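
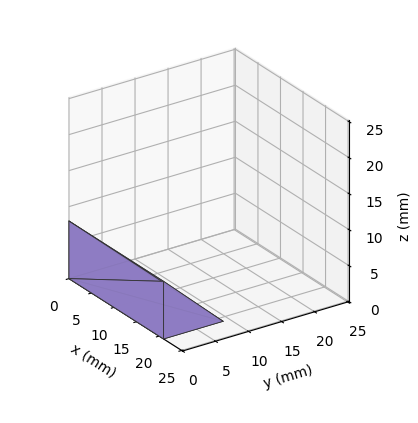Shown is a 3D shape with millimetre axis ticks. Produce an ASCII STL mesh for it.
Reading the render: the shape is a wedge (ramp): 21 × 9 mm base, rising to 8 mm along the y=0 edge and sloping linearly to z=0 at y=9 (dimensions read to the nearest mm from the axis ticks). For the STL, each face is triangulated and given an outward normal.

solid part
  facet normal 0.0000 0.0000 -1.0000
    outer loop
      vertex 21.000 9.000 0.000
      vertex 21.000 0.000 0.000
      vertex 0.000 0.000 0.000
    endloop
  endfacet
  facet normal 0.0000 0.0000 -1.0000
    outer loop
      vertex 0.000 9.000 0.000
      vertex 21.000 9.000 0.000
      vertex 0.000 0.000 0.000
    endloop
  endfacet
  facet normal 0.0000 -1.0000 0.0000
    outer loop
      vertex 0.000 0.000 0.000
      vertex 21.000 0.000 0.000
      vertex 21.000 0.000 8.000
    endloop
  endfacet
  facet normal 0.0000 -1.0000 0.0000
    outer loop
      vertex 0.000 0.000 0.000
      vertex 21.000 0.000 8.000
      vertex 0.000 0.000 8.000
    endloop
  endfacet
  facet normal 0.0000 0.6644 0.7474
    outer loop
      vertex 0.000 0.000 8.000
      vertex 21.000 0.000 8.000
      vertex 21.000 9.000 0.000
    endloop
  endfacet
  facet normal 0.0000 0.6644 0.7474
    outer loop
      vertex 0.000 0.000 8.000
      vertex 21.000 9.000 0.000
      vertex 0.000 9.000 0.000
    endloop
  endfacet
  facet normal -1.0000 0.0000 0.0000
    outer loop
      vertex 0.000 0.000 8.000
      vertex 0.000 9.000 0.000
      vertex 0.000 0.000 0.000
    endloop
  endfacet
  facet normal 1.0000 0.0000 0.0000
    outer loop
      vertex 21.000 0.000 0.000
      vertex 21.000 9.000 0.000
      vertex 21.000 0.000 8.000
    endloop
  endfacet
endsolid part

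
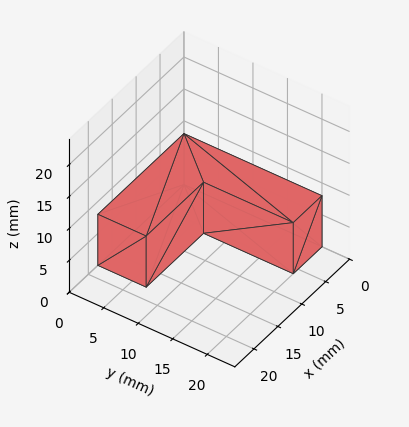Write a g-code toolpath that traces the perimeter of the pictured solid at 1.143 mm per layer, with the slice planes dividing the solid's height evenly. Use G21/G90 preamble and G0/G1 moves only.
Reading the render: the shape is an L-shaped prism: outer 18 × 20 mm, arm thicknesses ≈ 7 mm (horizontal) and 6 mm (vertical), extruded 8 mm in z (dimensions read to the nearest mm from the axis ticks). For the g-code, the solid's height is divided into equal slices at the stated Δz and each level perimeter traced with G1 moves after a G0 lift.

; perimeter-only toolpath
G21 ; units = mm
G90 ; absolute positioning
G28 ; home
; layer 1
G0 Z1.143
G0 X0.000 Y0.000
G1 X18.000 Y0.000
G1 X18.000 Y7.000
G1 X6.000 Y7.000
G1 X6.000 Y20.000
G1 X0.000 Y20.000
G1 X0.000 Y0.000
; layer 2
G0 Z2.286
G0 X0.000 Y0.000
G1 X18.000 Y0.000
G1 X18.000 Y7.000
G1 X6.000 Y7.000
G1 X6.000 Y20.000
G1 X0.000 Y20.000
G1 X0.000 Y0.000
; layer 3
G0 Z3.429
G0 X0.000 Y0.000
G1 X18.000 Y0.000
G1 X18.000 Y7.000
G1 X6.000 Y7.000
G1 X6.000 Y20.000
G1 X0.000 Y20.000
G1 X0.000 Y0.000
; layer 4
G0 Z4.571
G0 X0.000 Y0.000
G1 X18.000 Y0.000
G1 X18.000 Y7.000
G1 X6.000 Y7.000
G1 X6.000 Y20.000
G1 X0.000 Y20.000
G1 X0.000 Y0.000
; layer 5
G0 Z5.714
G0 X0.000 Y0.000
G1 X18.000 Y0.000
G1 X18.000 Y7.000
G1 X6.000 Y7.000
G1 X6.000 Y20.000
G1 X0.000 Y20.000
G1 X0.000 Y0.000
; layer 6
G0 Z6.857
G0 X0.000 Y0.000
G1 X18.000 Y0.000
G1 X18.000 Y7.000
G1 X6.000 Y7.000
G1 X6.000 Y20.000
G1 X0.000 Y20.000
G1 X0.000 Y0.000
; layer 7
G0 Z8.000
G0 X0.000 Y0.000
G1 X18.000 Y0.000
G1 X18.000 Y7.000
G1 X6.000 Y7.000
G1 X6.000 Y20.000
G1 X0.000 Y20.000
G1 X0.000 Y0.000
M2 ; end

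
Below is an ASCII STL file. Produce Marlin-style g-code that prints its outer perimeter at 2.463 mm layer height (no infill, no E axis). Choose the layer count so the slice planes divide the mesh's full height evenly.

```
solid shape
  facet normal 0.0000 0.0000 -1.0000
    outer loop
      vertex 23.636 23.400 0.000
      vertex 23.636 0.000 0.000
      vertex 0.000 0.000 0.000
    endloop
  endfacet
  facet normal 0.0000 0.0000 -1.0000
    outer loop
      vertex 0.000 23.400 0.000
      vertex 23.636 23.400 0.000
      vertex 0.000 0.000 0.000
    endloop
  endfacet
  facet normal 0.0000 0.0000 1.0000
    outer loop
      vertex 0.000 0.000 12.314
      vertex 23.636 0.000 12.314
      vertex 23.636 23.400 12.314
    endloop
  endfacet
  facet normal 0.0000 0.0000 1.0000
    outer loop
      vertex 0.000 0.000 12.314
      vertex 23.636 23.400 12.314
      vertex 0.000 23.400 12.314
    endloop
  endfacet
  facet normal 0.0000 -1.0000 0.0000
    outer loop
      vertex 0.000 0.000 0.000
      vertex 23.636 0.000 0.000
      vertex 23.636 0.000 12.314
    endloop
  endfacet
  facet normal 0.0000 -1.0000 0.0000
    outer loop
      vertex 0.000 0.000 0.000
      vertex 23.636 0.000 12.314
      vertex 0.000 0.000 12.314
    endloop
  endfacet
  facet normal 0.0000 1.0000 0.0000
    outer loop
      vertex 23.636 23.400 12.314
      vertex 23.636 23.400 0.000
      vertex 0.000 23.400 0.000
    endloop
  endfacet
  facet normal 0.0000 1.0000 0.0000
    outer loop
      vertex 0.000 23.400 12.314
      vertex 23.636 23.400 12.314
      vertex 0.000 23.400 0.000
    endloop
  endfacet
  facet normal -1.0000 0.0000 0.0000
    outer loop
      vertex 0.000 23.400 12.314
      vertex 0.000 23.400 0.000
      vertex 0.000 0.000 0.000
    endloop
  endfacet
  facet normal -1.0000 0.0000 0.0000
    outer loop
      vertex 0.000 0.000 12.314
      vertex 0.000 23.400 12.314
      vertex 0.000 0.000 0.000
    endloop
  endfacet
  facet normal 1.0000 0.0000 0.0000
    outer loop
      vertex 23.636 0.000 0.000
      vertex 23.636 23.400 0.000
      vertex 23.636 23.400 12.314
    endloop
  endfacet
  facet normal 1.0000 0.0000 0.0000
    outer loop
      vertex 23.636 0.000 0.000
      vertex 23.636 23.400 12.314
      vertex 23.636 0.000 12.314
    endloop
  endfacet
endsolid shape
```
; perimeter-only toolpath
G21 ; units = mm
G90 ; absolute positioning
G28 ; home
; layer 1
G0 Z2.463
G0 X0.000 Y0.000
G1 X23.636 Y0.000
G1 X23.636 Y23.400
G1 X0.000 Y23.400
G1 X0.000 Y0.000
; layer 2
G0 Z4.926
G0 X0.000 Y0.000
G1 X23.636 Y0.000
G1 X23.636 Y23.400
G1 X0.000 Y23.400
G1 X0.000 Y0.000
; layer 3
G0 Z7.388
G0 X0.000 Y0.000
G1 X23.636 Y0.000
G1 X23.636 Y23.400
G1 X0.000 Y23.400
G1 X0.000 Y0.000
; layer 4
G0 Z9.851
G0 X0.000 Y0.000
G1 X23.636 Y0.000
G1 X23.636 Y23.400
G1 X0.000 Y23.400
G1 X0.000 Y0.000
; layer 5
G0 Z12.314
G0 X0.000 Y0.000
G1 X23.636 Y0.000
G1 X23.636 Y23.400
G1 X0.000 Y23.400
G1 X0.000 Y0.000
M2 ; end

The solid is a rectangular box, roughly 23.6 × 23.4 mm footprint and 12.3 mm tall. Slicing at Δz = 2.463 mm — 5 equal slices spanning the solid's height, so layer i sits at z = i·h/5 — gives 5 non-empty perimeters. Each is a 4-segment closed polygon; G0 lifts to the layer z and rapids to the start vertex, then G1 traces the edges.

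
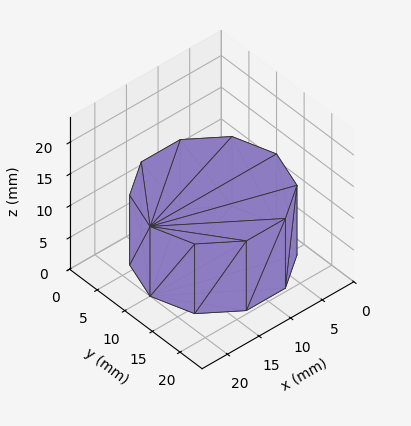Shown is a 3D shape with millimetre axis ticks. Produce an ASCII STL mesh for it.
Reading the render: the shape is a regular 10-sided prism (a cylinder approximated with 10 flat sides), circumscribed radius ≈ 10 mm, height ≈ 11 mm (dimensions read to the nearest mm from the axis ticks). For the STL, each face is triangulated and given an outward normal.

solid part
  facet normal 0.0000 0.0000 -1.0000
    outer loop
      vertex 13.09 19.51 0.00
      vertex 18.09 15.88 0.00
      vertex 20.00 10.00 0.00
    endloop
  endfacet
  facet normal 0.0000 0.0000 -1.0000
    outer loop
      vertex 6.91 19.51 0.00
      vertex 13.09 19.51 0.00
      vertex 20.00 10.00 0.00
    endloop
  endfacet
  facet normal 0.0000 0.0000 -1.0000
    outer loop
      vertex 1.91 15.88 0.00
      vertex 6.91 19.51 0.00
      vertex 20.00 10.00 0.00
    endloop
  endfacet
  facet normal 0.0000 0.0000 -1.0000
    outer loop
      vertex 0.00 10.00 0.00
      vertex 1.91 15.88 0.00
      vertex 20.00 10.00 0.00
    endloop
  endfacet
  facet normal 0.0000 0.0000 -1.0000
    outer loop
      vertex 1.91 4.12 0.00
      vertex 0.00 10.00 0.00
      vertex 20.00 10.00 0.00
    endloop
  endfacet
  facet normal 0.0000 0.0000 -1.0000
    outer loop
      vertex 6.91 0.49 0.00
      vertex 1.91 4.12 0.00
      vertex 20.00 10.00 0.00
    endloop
  endfacet
  facet normal 0.0000 0.0000 -1.0000
    outer loop
      vertex 13.09 0.49 0.00
      vertex 6.91 0.49 0.00
      vertex 20.00 10.00 0.00
    endloop
  endfacet
  facet normal 0.0000 0.0000 -1.0000
    outer loop
      vertex 18.09 4.12 0.00
      vertex 13.09 0.49 0.00
      vertex 20.00 10.00 0.00
    endloop
  endfacet
  facet normal 0.0000 0.0000 1.0000
    outer loop
      vertex 20.00 10.00 11.00
      vertex 18.09 15.88 11.00
      vertex 13.09 19.51 11.00
    endloop
  endfacet
  facet normal 0.0000 0.0000 1.0000
    outer loop
      vertex 20.00 10.00 11.00
      vertex 13.09 19.51 11.00
      vertex 6.91 19.51 11.00
    endloop
  endfacet
  facet normal 0.0000 0.0000 1.0000
    outer loop
      vertex 20.00 10.00 11.00
      vertex 6.91 19.51 11.00
      vertex 1.91 15.88 11.00
    endloop
  endfacet
  facet normal 0.0000 0.0000 1.0000
    outer loop
      vertex 20.00 10.00 11.00
      vertex 1.91 15.88 11.00
      vertex 0.00 10.00 11.00
    endloop
  endfacet
  facet normal 0.0000 0.0000 1.0000
    outer loop
      vertex 20.00 10.00 11.00
      vertex 0.00 10.00 11.00
      vertex 1.91 4.12 11.00
    endloop
  endfacet
  facet normal 0.0000 0.0000 1.0000
    outer loop
      vertex 20.00 10.00 11.00
      vertex 1.91 4.12 11.00
      vertex 6.91 0.49 11.00
    endloop
  endfacet
  facet normal 0.0000 0.0000 1.0000
    outer loop
      vertex 20.00 10.00 11.00
      vertex 6.91 0.49 11.00
      vertex 13.09 0.49 11.00
    endloop
  endfacet
  facet normal 0.0000 0.0000 1.0000
    outer loop
      vertex 20.00 10.00 11.00
      vertex 13.09 0.49 11.00
      vertex 18.09 4.12 11.00
    endloop
  endfacet
  facet normal 0.9511 0.3089 0.0000
    outer loop
      vertex 20.00 10.00 0.00
      vertex 18.09 15.88 0.00
      vertex 18.09 15.88 11.00
    endloop
  endfacet
  facet normal 0.9511 0.3089 0.0000
    outer loop
      vertex 20.00 10.00 0.00
      vertex 18.09 15.88 11.00
      vertex 20.00 10.00 11.00
    endloop
  endfacet
  facet normal 0.5875 0.8092 0.0000
    outer loop
      vertex 18.09 15.88 0.00
      vertex 13.09 19.51 0.00
      vertex 13.09 19.51 11.00
    endloop
  endfacet
  facet normal 0.5875 0.8092 0.0000
    outer loop
      vertex 18.09 15.88 0.00
      vertex 13.09 19.51 11.00
      vertex 18.09 15.88 11.00
    endloop
  endfacet
  facet normal 0.0000 1.0000 0.0000
    outer loop
      vertex 13.09 19.51 0.00
      vertex 6.91 19.51 0.00
      vertex 6.91 19.51 11.00
    endloop
  endfacet
  facet normal 0.0000 1.0000 0.0000
    outer loop
      vertex 13.09 19.51 0.00
      vertex 6.91 19.51 11.00
      vertex 13.09 19.51 11.00
    endloop
  endfacet
  facet normal -0.5875 0.8092 0.0000
    outer loop
      vertex 6.91 19.51 0.00
      vertex 1.91 15.88 0.00
      vertex 1.91 15.88 11.00
    endloop
  endfacet
  facet normal -0.5875 0.8092 0.0000
    outer loop
      vertex 6.91 19.51 0.00
      vertex 1.91 15.88 11.00
      vertex 6.91 19.51 11.00
    endloop
  endfacet
  facet normal -0.9511 0.3089 0.0000
    outer loop
      vertex 1.91 15.88 0.00
      vertex 0.00 10.00 0.00
      vertex 0.00 10.00 11.00
    endloop
  endfacet
  facet normal -0.9511 0.3089 0.0000
    outer loop
      vertex 1.91 15.88 0.00
      vertex 0.00 10.00 11.00
      vertex 1.91 15.88 11.00
    endloop
  endfacet
  facet normal -0.9511 -0.3089 0.0000
    outer loop
      vertex 0.00 10.00 0.00
      vertex 1.91 4.12 0.00
      vertex 1.91 4.12 11.00
    endloop
  endfacet
  facet normal -0.9511 -0.3089 0.0000
    outer loop
      vertex 0.00 10.00 0.00
      vertex 1.91 4.12 11.00
      vertex 0.00 10.00 11.00
    endloop
  endfacet
  facet normal -0.5875 -0.8092 0.0000
    outer loop
      vertex 1.91 4.12 0.00
      vertex 6.91 0.49 0.00
      vertex 6.91 0.49 11.00
    endloop
  endfacet
  facet normal -0.5875 -0.8092 0.0000
    outer loop
      vertex 1.91 4.12 0.00
      vertex 6.91 0.49 11.00
      vertex 1.91 4.12 11.00
    endloop
  endfacet
  facet normal 0.0000 -1.0000 0.0000
    outer loop
      vertex 6.91 0.49 0.00
      vertex 13.09 0.49 0.00
      vertex 13.09 0.49 11.00
    endloop
  endfacet
  facet normal 0.0000 -1.0000 0.0000
    outer loop
      vertex 6.91 0.49 0.00
      vertex 13.09 0.49 11.00
      vertex 6.91 0.49 11.00
    endloop
  endfacet
  facet normal 0.5875 -0.8092 0.0000
    outer loop
      vertex 13.09 0.49 0.00
      vertex 18.09 4.12 0.00
      vertex 18.09 4.12 11.00
    endloop
  endfacet
  facet normal 0.5875 -0.8092 0.0000
    outer loop
      vertex 13.09 0.49 0.00
      vertex 18.09 4.12 11.00
      vertex 13.09 0.49 11.00
    endloop
  endfacet
  facet normal 0.9511 -0.3089 0.0000
    outer loop
      vertex 18.09 4.12 0.00
      vertex 20.00 10.00 0.00
      vertex 20.00 10.00 11.00
    endloop
  endfacet
  facet normal 0.9511 -0.3089 0.0000
    outer loop
      vertex 18.09 4.12 0.00
      vertex 20.00 10.00 11.00
      vertex 18.09 4.12 11.00
    endloop
  endfacet
endsolid part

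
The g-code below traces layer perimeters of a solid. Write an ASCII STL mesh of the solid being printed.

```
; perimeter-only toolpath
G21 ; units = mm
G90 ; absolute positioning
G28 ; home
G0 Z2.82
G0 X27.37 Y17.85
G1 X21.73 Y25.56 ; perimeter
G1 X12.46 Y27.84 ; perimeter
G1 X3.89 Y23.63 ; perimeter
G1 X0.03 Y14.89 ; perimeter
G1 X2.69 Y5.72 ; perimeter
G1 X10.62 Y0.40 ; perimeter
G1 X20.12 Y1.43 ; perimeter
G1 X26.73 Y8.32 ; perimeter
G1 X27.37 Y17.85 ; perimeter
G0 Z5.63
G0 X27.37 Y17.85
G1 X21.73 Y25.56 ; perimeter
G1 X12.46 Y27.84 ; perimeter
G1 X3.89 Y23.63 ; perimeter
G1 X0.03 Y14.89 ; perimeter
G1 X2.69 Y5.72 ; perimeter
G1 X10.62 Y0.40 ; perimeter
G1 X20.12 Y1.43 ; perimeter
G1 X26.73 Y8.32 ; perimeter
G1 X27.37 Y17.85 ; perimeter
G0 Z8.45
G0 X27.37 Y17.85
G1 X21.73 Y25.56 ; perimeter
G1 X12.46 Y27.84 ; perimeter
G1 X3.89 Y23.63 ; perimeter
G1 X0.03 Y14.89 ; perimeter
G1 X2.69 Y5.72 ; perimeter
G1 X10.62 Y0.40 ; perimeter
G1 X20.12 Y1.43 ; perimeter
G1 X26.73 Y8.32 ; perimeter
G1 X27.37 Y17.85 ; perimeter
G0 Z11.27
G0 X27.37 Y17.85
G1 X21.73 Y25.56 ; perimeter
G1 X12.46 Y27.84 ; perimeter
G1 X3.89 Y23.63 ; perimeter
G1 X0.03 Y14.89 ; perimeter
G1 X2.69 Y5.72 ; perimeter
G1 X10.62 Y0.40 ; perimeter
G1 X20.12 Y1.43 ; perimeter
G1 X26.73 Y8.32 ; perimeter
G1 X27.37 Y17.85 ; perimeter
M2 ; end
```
solid part
  facet normal 0.0000 0.0000 -1.0000
    outer loop
      vertex 12.46 27.84 0.00
      vertex 21.73 25.56 0.00
      vertex 27.37 17.85 0.00
    endloop
  endfacet
  facet normal 0.0000 0.0000 -1.0000
    outer loop
      vertex 3.89 23.63 0.00
      vertex 12.46 27.84 0.00
      vertex 27.37 17.85 0.00
    endloop
  endfacet
  facet normal 0.0000 0.0000 -1.0000
    outer loop
      vertex 0.03 14.89 0.00
      vertex 3.89 23.63 0.00
      vertex 27.37 17.85 0.00
    endloop
  endfacet
  facet normal 0.0000 0.0000 -1.0000
    outer loop
      vertex 2.69 5.72 0.00
      vertex 0.03 14.89 0.00
      vertex 27.37 17.85 0.00
    endloop
  endfacet
  facet normal 0.0000 0.0000 -1.0000
    outer loop
      vertex 10.62 0.40 0.00
      vertex 2.69 5.72 0.00
      vertex 27.37 17.85 0.00
    endloop
  endfacet
  facet normal 0.0000 0.0000 -1.0000
    outer loop
      vertex 20.12 1.43 0.00
      vertex 10.62 0.40 0.00
      vertex 27.37 17.85 0.00
    endloop
  endfacet
  facet normal 0.0000 0.0000 -1.0000
    outer loop
      vertex 26.73 8.32 0.00
      vertex 20.12 1.43 0.00
      vertex 27.37 17.85 0.00
    endloop
  endfacet
  facet normal 0.0000 0.0000 1.0000
    outer loop
      vertex 27.37 17.85 11.27
      vertex 21.73 25.56 11.27
      vertex 12.46 27.84 11.27
    endloop
  endfacet
  facet normal 0.0000 0.0000 1.0000
    outer loop
      vertex 27.37 17.85 11.27
      vertex 12.46 27.84 11.27
      vertex 3.89 23.63 11.27
    endloop
  endfacet
  facet normal 0.0000 0.0000 1.0000
    outer loop
      vertex 27.37 17.85 11.27
      vertex 3.89 23.63 11.27
      vertex 0.03 14.89 11.27
    endloop
  endfacet
  facet normal 0.0000 0.0000 1.0000
    outer loop
      vertex 27.37 17.85 11.27
      vertex 0.03 14.89 11.27
      vertex 2.69 5.72 11.27
    endloop
  endfacet
  facet normal 0.0000 0.0000 1.0000
    outer loop
      vertex 27.37 17.85 11.27
      vertex 2.69 5.72 11.27
      vertex 10.62 0.40 11.27
    endloop
  endfacet
  facet normal 0.0000 0.0000 1.0000
    outer loop
      vertex 27.37 17.85 11.27
      vertex 10.62 0.40 11.27
      vertex 20.12 1.43 11.27
    endloop
  endfacet
  facet normal 0.0000 0.0000 1.0000
    outer loop
      vertex 27.37 17.85 11.27
      vertex 20.12 1.43 11.27
      vertex 26.73 8.32 11.27
    endloop
  endfacet
  facet normal 0.8071 0.5904 0.0000
    outer loop
      vertex 27.37 17.85 0.00
      vertex 21.73 25.56 0.00
      vertex 21.73 25.56 11.27
    endloop
  endfacet
  facet normal 0.8071 0.5904 0.0000
    outer loop
      vertex 27.37 17.85 0.00
      vertex 21.73 25.56 11.27
      vertex 27.37 17.85 11.27
    endloop
  endfacet
  facet normal 0.2388 0.9711 0.0000
    outer loop
      vertex 21.73 25.56 0.00
      vertex 12.46 27.84 0.00
      vertex 12.46 27.84 11.27
    endloop
  endfacet
  facet normal 0.2388 0.9711 0.0000
    outer loop
      vertex 21.73 25.56 0.00
      vertex 12.46 27.84 11.27
      vertex 21.73 25.56 11.27
    endloop
  endfacet
  facet normal -0.4409 0.8975 0.0000
    outer loop
      vertex 12.46 27.84 0.00
      vertex 3.89 23.63 0.00
      vertex 3.89 23.63 11.27
    endloop
  endfacet
  facet normal -0.4409 0.8975 0.0000
    outer loop
      vertex 12.46 27.84 0.00
      vertex 3.89 23.63 11.27
      vertex 12.46 27.84 11.27
    endloop
  endfacet
  facet normal -0.9148 0.4040 0.0000
    outer loop
      vertex 3.89 23.63 0.00
      vertex 0.03 14.89 0.00
      vertex 0.03 14.89 11.27
    endloop
  endfacet
  facet normal -0.9148 0.4040 0.0000
    outer loop
      vertex 3.89 23.63 0.00
      vertex 0.03 14.89 11.27
      vertex 3.89 23.63 11.27
    endloop
  endfacet
  facet normal -0.9604 -0.2786 0.0000
    outer loop
      vertex 0.03 14.89 0.00
      vertex 2.69 5.72 0.00
      vertex 2.69 5.72 11.27
    endloop
  endfacet
  facet normal -0.9604 -0.2786 0.0000
    outer loop
      vertex 0.03 14.89 0.00
      vertex 2.69 5.72 11.27
      vertex 0.03 14.89 11.27
    endloop
  endfacet
  facet normal -0.5571 -0.8304 0.0000
    outer loop
      vertex 2.69 5.72 0.00
      vertex 10.62 0.40 0.00
      vertex 10.62 0.40 11.27
    endloop
  endfacet
  facet normal -0.5571 -0.8304 0.0000
    outer loop
      vertex 2.69 5.72 0.00
      vertex 10.62 0.40 11.27
      vertex 2.69 5.72 11.27
    endloop
  endfacet
  facet normal 0.1078 -0.9942 0.0000
    outer loop
      vertex 10.62 0.40 0.00
      vertex 20.12 1.43 0.00
      vertex 20.12 1.43 11.27
    endloop
  endfacet
  facet normal 0.1078 -0.9942 0.0000
    outer loop
      vertex 10.62 0.40 0.00
      vertex 20.12 1.43 11.27
      vertex 10.62 0.40 11.27
    endloop
  endfacet
  facet normal 0.7216 -0.6923 0.0000
    outer loop
      vertex 20.12 1.43 0.00
      vertex 26.73 8.32 0.00
      vertex 26.73 8.32 11.27
    endloop
  endfacet
  facet normal 0.7216 -0.6923 0.0000
    outer loop
      vertex 20.12 1.43 0.00
      vertex 26.73 8.32 11.27
      vertex 20.12 1.43 11.27
    endloop
  endfacet
  facet normal 0.9978 -0.0670 0.0000
    outer loop
      vertex 26.73 8.32 0.00
      vertex 27.37 17.85 0.00
      vertex 27.37 17.85 11.27
    endloop
  endfacet
  facet normal 0.9978 -0.0670 0.0000
    outer loop
      vertex 26.73 8.32 0.00
      vertex 27.37 17.85 11.27
      vertex 26.73 8.32 11.27
    endloop
  endfacet
endsolid part

The G0 Z moves step by Δz≈2.82 mm. Every layer's G1 loop is the same polygon, so the solid is a straight extrusion of it from z=0 to z≈11.3. Closing with flat bottom and top caps and triangulating gives 32 facets — a regular 9-sided prism (a cylinder approximated with 9 flat sides), circumscribed radius ≈ 14 mm, height ≈ 11.3 mm.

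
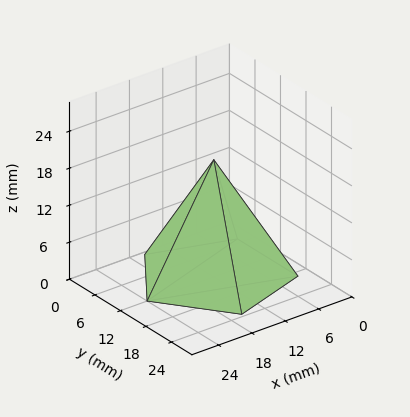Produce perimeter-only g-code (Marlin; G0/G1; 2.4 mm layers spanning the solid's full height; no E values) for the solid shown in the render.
Reading the render: the shape is a regular 5-sided pyramid, base circumscribed radius ≈ 12 mm, apex at z ≈ 19 mm (dimensions read to the nearest mm from the axis ticks). For the g-code, the solid's height is divided into equal slices at the stated Δz and each level perimeter traced with G1 moves after a G0 lift.

; perimeter-only toolpath
G21 ; units = mm
G90 ; absolute positioning
G28 ; home
; layer 1
G0 Z2.4
G0 X22.5 Y12.0
G1 X15.2 Y22.0
G1 X3.5 Y18.2
G1 X3.5 Y5.8
G1 X15.2 Y2.0
G1 X22.5 Y12.0
; layer 2
G0 Z4.8
G0 X21.0 Y12.0
G1 X14.8 Y20.5
G1 X4.7 Y17.3
G1 X4.7 Y6.7
G1 X14.8 Y3.5
G1 X21.0 Y12.0
; layer 3
G0 Z7.1
G0 X19.5 Y12.0
G1 X14.3 Y19.1
G1 X5.9 Y16.4
G1 X5.9 Y7.6
G1 X14.3 Y4.9
G1 X19.5 Y12.0
; layer 4
G0 Z9.5
G0 X18.0 Y12.0
G1 X13.8 Y17.7
G1 X7.2 Y15.6
G1 X7.2 Y8.4
G1 X13.8 Y6.3
G1 X18.0 Y12.0
; layer 5
G0 Z11.9
G0 X16.5 Y12.0
G1 X13.4 Y16.3
G1 X8.4 Y14.7
G1 X8.4 Y9.3
G1 X13.4 Y7.7
G1 X16.5 Y12.0
; layer 6
G0 Z14.2
G0 X15.0 Y12.0
G1 X12.9 Y14.8
G1 X9.6 Y13.8
G1 X9.6 Y10.2
G1 X12.9 Y9.2
G1 X15.0 Y12.0
; layer 7
G0 Z16.6
G0 X13.5 Y12.0
G1 X12.5 Y13.4
G1 X10.8 Y12.9
G1 X10.8 Y11.1
G1 X12.5 Y10.6
G1 X13.5 Y12.0
M2 ; end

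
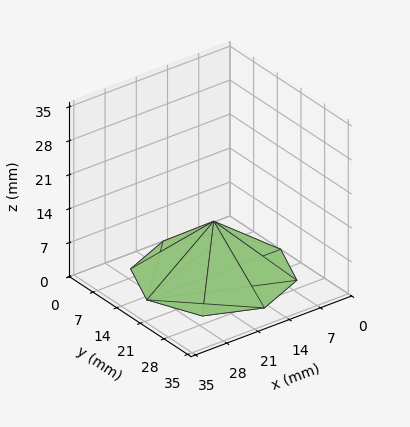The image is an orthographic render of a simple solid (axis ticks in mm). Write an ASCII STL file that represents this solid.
Reading the render: the shape is a regular 8-sided pyramid, base circumscribed radius ≈ 15 mm, apex at z ≈ 11 mm (dimensions read to the nearest mm from the axis ticks). For the STL, each face is triangulated and given an outward normal.

solid part
  facet normal 0.0000 0.0000 -1.0000
    outer loop
      vertex 15.0 30.0 0.0
      vertex 25.6 25.6 0.0
      vertex 30.0 15.0 0.0
    endloop
  endfacet
  facet normal 0.0000 0.0000 -1.0000
    outer loop
      vertex 4.4 25.6 0.0
      vertex 15.0 30.0 0.0
      vertex 30.0 15.0 0.0
    endloop
  endfacet
  facet normal 0.0000 0.0000 -1.0000
    outer loop
      vertex 0.0 15.0 0.0
      vertex 4.4 25.6 0.0
      vertex 30.0 15.0 0.0
    endloop
  endfacet
  facet normal 0.0000 0.0000 -1.0000
    outer loop
      vertex 4.4 4.4 0.0
      vertex 0.0 15.0 0.0
      vertex 30.0 15.0 0.0
    endloop
  endfacet
  facet normal 0.0000 0.0000 -1.0000
    outer loop
      vertex 15.0 0.0 0.0
      vertex 4.4 4.4 0.0
      vertex 30.0 15.0 0.0
    endloop
  endfacet
  facet normal 0.0000 0.0000 -1.0000
    outer loop
      vertex 25.6 4.4 0.0
      vertex 15.0 0.0 0.0
      vertex 30.0 15.0 0.0
    endloop
  endfacet
  facet normal 0.5743 0.2384 0.7832
    outer loop
      vertex 30.0 15.0 0.0
      vertex 25.6 25.6 0.0
      vertex 15.0 15.0 11.0
    endloop
  endfacet
  facet normal 0.2384 0.5743 0.7832
    outer loop
      vertex 25.6 25.6 0.0
      vertex 15.0 30.0 0.0
      vertex 15.0 15.0 11.0
    endloop
  endfacet
  facet normal -0.2384 0.5743 0.7832
    outer loop
      vertex 15.0 30.0 0.0
      vertex 4.4 25.6 0.0
      vertex 15.0 15.0 11.0
    endloop
  endfacet
  facet normal -0.5743 0.2384 0.7832
    outer loop
      vertex 4.4 25.6 0.0
      vertex 0.0 15.0 0.0
      vertex 15.0 15.0 11.0
    endloop
  endfacet
  facet normal -0.5743 -0.2384 0.7832
    outer loop
      vertex 0.0 15.0 0.0
      vertex 4.4 4.4 0.0
      vertex 15.0 15.0 11.0
    endloop
  endfacet
  facet normal -0.2384 -0.5743 0.7832
    outer loop
      vertex 4.4 4.4 0.0
      vertex 15.0 0.0 0.0
      vertex 15.0 15.0 11.0
    endloop
  endfacet
  facet normal 0.2384 -0.5743 0.7832
    outer loop
      vertex 15.0 0.0 0.0
      vertex 25.6 4.4 0.0
      vertex 15.0 15.0 11.0
    endloop
  endfacet
  facet normal 0.5743 -0.2384 0.7832
    outer loop
      vertex 25.6 4.4 0.0
      vertex 30.0 15.0 0.0
      vertex 15.0 15.0 11.0
    endloop
  endfacet
endsolid part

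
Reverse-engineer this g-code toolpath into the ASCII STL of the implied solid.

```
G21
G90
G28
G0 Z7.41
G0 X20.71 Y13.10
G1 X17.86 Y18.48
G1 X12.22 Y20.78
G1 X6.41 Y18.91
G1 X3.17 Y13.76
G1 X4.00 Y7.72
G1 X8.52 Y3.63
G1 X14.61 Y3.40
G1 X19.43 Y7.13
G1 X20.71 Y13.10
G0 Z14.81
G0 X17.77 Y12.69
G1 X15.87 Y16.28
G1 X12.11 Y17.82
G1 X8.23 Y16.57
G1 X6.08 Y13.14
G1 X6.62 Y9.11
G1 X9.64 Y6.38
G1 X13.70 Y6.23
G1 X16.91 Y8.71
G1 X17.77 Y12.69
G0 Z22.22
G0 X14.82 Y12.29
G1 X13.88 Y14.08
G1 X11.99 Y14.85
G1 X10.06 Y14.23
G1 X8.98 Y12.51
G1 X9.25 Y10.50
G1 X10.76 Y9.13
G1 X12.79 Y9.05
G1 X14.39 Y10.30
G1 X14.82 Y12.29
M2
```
solid part
  facet normal 0.0000 0.0000 -1.0000
    outer loop
      vertex 12.33 23.75 0.00
      vertex 19.86 20.68 0.00
      vertex 23.65 13.50 0.00
    endloop
  endfacet
  facet normal 0.0000 0.0000 -1.0000
    outer loop
      vertex 4.59 21.26 0.00
      vertex 12.33 23.75 0.00
      vertex 23.65 13.50 0.00
    endloop
  endfacet
  facet normal 0.0000 0.0000 -1.0000
    outer loop
      vertex 0.27 14.39 0.00
      vertex 4.59 21.26 0.00
      vertex 23.65 13.50 0.00
    endloop
  endfacet
  facet normal 0.0000 0.0000 -1.0000
    outer loop
      vertex 1.37 6.34 0.00
      vertex 0.27 14.39 0.00
      vertex 23.65 13.50 0.00
    endloop
  endfacet
  facet normal 0.0000 0.0000 -1.0000
    outer loop
      vertex 7.40 0.88 0.00
      vertex 1.37 6.34 0.00
      vertex 23.65 13.50 0.00
    endloop
  endfacet
  facet normal 0.0000 0.0000 -1.0000
    outer loop
      vertex 15.52 0.57 0.00
      vertex 7.40 0.88 0.00
      vertex 23.65 13.50 0.00
    endloop
  endfacet
  facet normal 0.0000 0.0000 -1.0000
    outer loop
      vertex 21.94 5.55 0.00
      vertex 15.52 0.57 0.00
      vertex 23.65 13.50 0.00
    endloop
  endfacet
  facet normal 0.8276 0.4368 0.3526
    outer loop
      vertex 23.65 13.50 0.00
      vertex 19.86 20.68 0.00
      vertex 11.88 11.88 29.63
    endloop
  endfacet
  facet normal 0.3533 0.8666 0.3525
    outer loop
      vertex 19.86 20.68 0.00
      vertex 12.33 23.75 0.00
      vertex 11.88 11.88 29.63
    endloop
  endfacet
  facet normal -0.2866 0.8908 0.3525
    outer loop
      vertex 12.33 23.75 0.00
      vertex 4.59 21.26 0.00
      vertex 11.88 11.88 29.63
    endloop
  endfacet
  facet normal -0.7922 0.4981 0.3526
    outer loop
      vertex 4.59 21.26 0.00
      vertex 0.27 14.39 0.00
      vertex 11.88 11.88 29.63
    endloop
  endfacet
  facet normal -0.9272 -0.1267 0.3526
    outer loop
      vertex 0.27 14.39 0.00
      vertex 1.37 6.34 0.00
      vertex 11.88 11.88 29.63
    endloop
  endfacet
  facet normal -0.6281 -0.6937 0.3525
    outer loop
      vertex 1.37 6.34 0.00
      vertex 7.40 0.88 0.00
      vertex 11.88 11.88 29.63
    endloop
  endfacet
  facet normal -0.0357 -0.9351 0.3526
    outer loop
      vertex 7.40 0.88 0.00
      vertex 15.52 0.57 0.00
      vertex 11.88 11.88 29.63
    endloop
  endfacet
  facet normal 0.5735 -0.7394 0.3527
    outer loop
      vertex 15.52 0.57 0.00
      vertex 21.94 5.55 0.00
      vertex 11.88 11.88 29.63
    endloop
  endfacet
  facet normal 0.9148 -0.1968 0.3526
    outer loop
      vertex 21.94 5.55 0.00
      vertex 23.65 13.50 0.00
      vertex 11.88 11.88 29.63
    endloop
  endfacet
endsolid part

The G0 Z moves step by Δz≈7.41 mm. The G1 loops shrink linearly with z, so the solid tapers from its base footprint up to z≈29.6. Closing with a flat bottom cap and the tapered top and triangulating gives 16 facets — a regular 9-sided pyramid, base circumscribed radius ≈ 11.9 mm, apex at z ≈ 29.6 mm.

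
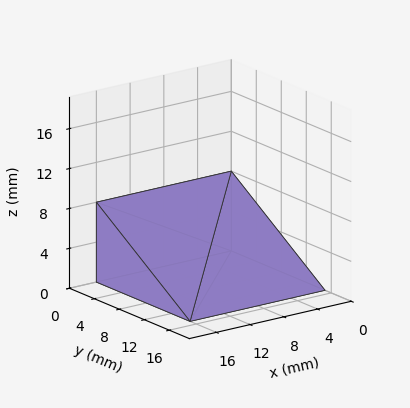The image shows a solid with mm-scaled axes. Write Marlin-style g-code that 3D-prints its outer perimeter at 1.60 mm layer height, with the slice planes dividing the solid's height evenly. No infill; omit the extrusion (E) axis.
Reading the render: the shape is a wedge (ramp): 16 × 15 mm base, rising to 8 mm along the y=0 edge and sloping linearly to z=0 at y=15 (dimensions read to the nearest mm from the axis ticks). For the g-code, the solid's height is divided into equal slices at the stated Δz and each level perimeter traced with G1 moves after a G0 lift.

; perimeter-only toolpath
G21 ; units = mm
G90 ; absolute positioning
G28 ; home
; layer 1
G0 Z1.60
G0 X0.00 Y0.00
G1 X16.00 Y0.00
G1 X16.00 Y12.00
G1 X0.00 Y12.00
G1 X0.00 Y0.00
; layer 2
G0 Z3.20
G0 X0.00 Y0.00
G1 X16.00 Y0.00
G1 X16.00 Y9.00
G1 X0.00 Y9.00
G1 X0.00 Y0.00
; layer 3
G0 Z4.80
G0 X0.00 Y0.00
G1 X16.00 Y0.00
G1 X16.00 Y6.00
G1 X0.00 Y6.00
G1 X0.00 Y0.00
; layer 4
G0 Z6.40
G0 X0.00 Y0.00
G1 X16.00 Y0.00
G1 X16.00 Y3.00
G1 X0.00 Y3.00
G1 X0.00 Y0.00
M2 ; end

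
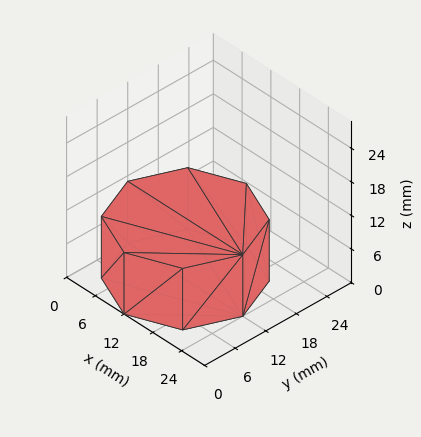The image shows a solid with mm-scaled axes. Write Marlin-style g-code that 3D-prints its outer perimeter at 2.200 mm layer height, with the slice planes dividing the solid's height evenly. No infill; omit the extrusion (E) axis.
Reading the render: the shape is a regular 8-sided prism (a cylinder approximated with 8 flat sides), circumscribed radius ≈ 12 mm, height ≈ 11 mm (dimensions read to the nearest mm from the axis ticks). For the g-code, the solid's height is divided into equal slices at the stated Δz and each level perimeter traced with G1 moves after a G0 lift.

; perimeter-only toolpath
G21 ; units = mm
G90 ; absolute positioning
G28 ; home
; layer 1
G0 Z2.200
G0 X24.000 Y12.000
G1 X20.485 Y20.485
G1 X12.000 Y24.000
G1 X3.515 Y20.485
G1 X0.000 Y12.000
G1 X3.515 Y3.515
G1 X12.000 Y0.000
G1 X20.485 Y3.515
G1 X24.000 Y12.000
; layer 2
G0 Z4.400
G0 X24.000 Y12.000
G1 X20.485 Y20.485
G1 X12.000 Y24.000
G1 X3.515 Y20.485
G1 X0.000 Y12.000
G1 X3.515 Y3.515
G1 X12.000 Y0.000
G1 X20.485 Y3.515
G1 X24.000 Y12.000
; layer 3
G0 Z6.600
G0 X24.000 Y12.000
G1 X20.485 Y20.485
G1 X12.000 Y24.000
G1 X3.515 Y20.485
G1 X0.000 Y12.000
G1 X3.515 Y3.515
G1 X12.000 Y0.000
G1 X20.485 Y3.515
G1 X24.000 Y12.000
; layer 4
G0 Z8.800
G0 X24.000 Y12.000
G1 X20.485 Y20.485
G1 X12.000 Y24.000
G1 X3.515 Y20.485
G1 X0.000 Y12.000
G1 X3.515 Y3.515
G1 X12.000 Y0.000
G1 X20.485 Y3.515
G1 X24.000 Y12.000
; layer 5
G0 Z11.000
G0 X24.000 Y12.000
G1 X20.485 Y20.485
G1 X12.000 Y24.000
G1 X3.515 Y20.485
G1 X0.000 Y12.000
G1 X3.515 Y3.515
G1 X12.000 Y0.000
G1 X20.485 Y3.515
G1 X24.000 Y12.000
M2 ; end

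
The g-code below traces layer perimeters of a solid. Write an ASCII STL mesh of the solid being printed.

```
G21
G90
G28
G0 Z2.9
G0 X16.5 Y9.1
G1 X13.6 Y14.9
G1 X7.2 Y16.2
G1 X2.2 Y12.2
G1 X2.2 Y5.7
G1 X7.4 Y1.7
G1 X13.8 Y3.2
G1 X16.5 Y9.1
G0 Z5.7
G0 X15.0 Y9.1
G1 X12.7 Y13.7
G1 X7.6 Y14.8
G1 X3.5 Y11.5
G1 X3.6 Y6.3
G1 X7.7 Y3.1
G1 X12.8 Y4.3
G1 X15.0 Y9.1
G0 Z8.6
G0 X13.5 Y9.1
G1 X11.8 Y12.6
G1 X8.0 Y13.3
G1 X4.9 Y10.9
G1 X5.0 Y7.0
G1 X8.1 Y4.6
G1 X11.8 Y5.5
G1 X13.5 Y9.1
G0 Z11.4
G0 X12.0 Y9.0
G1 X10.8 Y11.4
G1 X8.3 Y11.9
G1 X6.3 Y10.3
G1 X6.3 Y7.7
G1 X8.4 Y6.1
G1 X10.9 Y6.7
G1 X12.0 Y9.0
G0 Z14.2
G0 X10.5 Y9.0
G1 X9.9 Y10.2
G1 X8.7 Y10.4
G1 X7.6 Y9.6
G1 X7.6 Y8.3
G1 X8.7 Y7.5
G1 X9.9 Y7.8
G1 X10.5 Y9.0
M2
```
solid part
  facet normal 0.0000 0.0000 -1.0000
    outer loop
      vertex 6.9 17.7 0.0
      vertex 14.5 16.1 0.0
      vertex 18.0 9.1 0.0
    endloop
  endfacet
  facet normal 0.0000 0.0000 -1.0000
    outer loop
      vertex 0.8 12.8 0.0
      vertex 6.9 17.7 0.0
      vertex 18.0 9.1 0.0
    endloop
  endfacet
  facet normal 0.0000 0.0000 -1.0000
    outer loop
      vertex 0.9 5.0 0.0
      vertex 0.8 12.8 0.0
      vertex 18.0 9.1 0.0
    endloop
  endfacet
  facet normal 0.0000 0.0000 -1.0000
    outer loop
      vertex 7.1 0.2 0.0
      vertex 0.9 5.0 0.0
      vertex 18.0 9.1 0.0
    endloop
  endfacet
  facet normal 0.0000 0.0000 -1.0000
    outer loop
      vertex 14.7 2.0 0.0
      vertex 7.1 0.2 0.0
      vertex 18.0 9.1 0.0
    endloop
  endfacet
  facet normal 0.8084 0.4042 0.4279
    outer loop
      vertex 18.0 9.1 0.0
      vertex 14.5 16.1 0.0
      vertex 9.0 9.0 17.1
    endloop
  endfacet
  facet normal 0.1863 0.8847 0.4273
    outer loop
      vertex 14.5 16.1 0.0
      vertex 6.9 17.7 0.0
      vertex 9.0 9.0 17.1
    endloop
  endfacet
  facet normal -0.5660 0.7046 0.4280
    outer loop
      vertex 6.9 17.7 0.0
      vertex 0.8 12.8 0.0
      vertex 9.0 9.0 17.1
    endloop
  endfacet
  facet normal -0.9026 -0.0116 0.4303
    outer loop
      vertex 0.8 12.8 0.0
      vertex 0.9 5.0 0.0
      vertex 9.0 9.0 17.1
    endloop
  endfacet
  facet normal -0.5530 -0.7143 0.4290
    outer loop
      vertex 0.9 5.0 0.0
      vertex 7.1 0.2 0.0
      vertex 9.0 9.0 17.1
    endloop
  endfacet
  facet normal 0.2082 -0.8789 0.4292
    outer loop
      vertex 7.1 0.2 0.0
      vertex 14.7 2.0 0.0
      vertex 9.0 9.0 17.1
    endloop
  endfacet
  facet normal 0.8192 -0.3807 0.4289
    outer loop
      vertex 14.7 2.0 0.0
      vertex 18.0 9.1 0.0
      vertex 9.0 9.0 17.1
    endloop
  endfacet
endsolid part

The G0 Z moves step by Δz≈2.9 mm. The G1 loops shrink linearly with z, so the solid tapers from its base footprint up to z≈17.1. Closing with a flat bottom cap and the tapered top and triangulating gives 12 facets — a regular 7-sided pyramid, base circumscribed radius ≈ 9 mm, apex at z ≈ 17.1 mm.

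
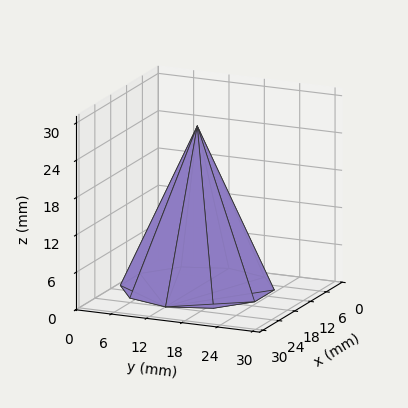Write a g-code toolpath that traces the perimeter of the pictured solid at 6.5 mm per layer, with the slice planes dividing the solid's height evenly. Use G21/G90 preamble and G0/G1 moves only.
Reading the render: the shape is a regular 10-sided pyramid, base circumscribed radius ≈ 12 mm, apex at z ≈ 26 mm (dimensions read to the nearest mm from the axis ticks). For the g-code, the solid's height is divided into equal slices at the stated Δz and each level perimeter traced with G1 moves after a G0 lift.

; perimeter-only toolpath
G21 ; units = mm
G90 ; absolute positioning
G28 ; home
; layer 1
G0 Z6.5
G0 X21.0 Y12.0
G1 X19.3 Y17.3
G1 X14.8 Y20.5
G1 X9.2 Y20.5
G1 X4.7 Y17.3
G1 X3.0 Y12.0
G1 X4.7 Y6.7
G1 X9.2 Y3.5
G1 X14.8 Y3.5
G1 X19.3 Y6.7
G1 X21.0 Y12.0
; layer 2
G0 Z13.0
G0 X18.0 Y12.0
G1 X16.9 Y15.6
G1 X13.8 Y17.7
G1 X10.2 Y17.7
G1 X7.2 Y15.6
G1 X6.0 Y12.0
G1 X7.2 Y8.4
G1 X10.2 Y6.3
G1 X13.8 Y6.3
G1 X16.9 Y8.4
G1 X18.0 Y12.0
; layer 3
G0 Z19.5
G0 X15.0 Y12.0
G1 X14.4 Y13.8
G1 X12.9 Y14.8
G1 X11.1 Y14.8
G1 X9.6 Y13.8
G1 X9.0 Y12.0
G1 X9.6 Y10.2
G1 X11.1 Y9.2
G1 X12.9 Y9.2
G1 X14.4 Y10.2
G1 X15.0 Y12.0
M2 ; end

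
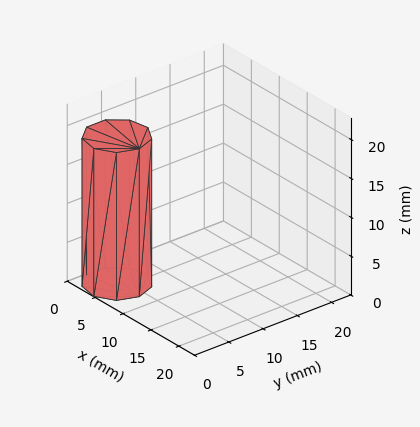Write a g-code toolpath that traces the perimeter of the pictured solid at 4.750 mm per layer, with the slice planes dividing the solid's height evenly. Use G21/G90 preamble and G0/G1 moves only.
Reading the render: the shape is a regular 9-sided prism (a cylinder approximated with 9 flat sides), circumscribed radius ≈ 4 mm, height ≈ 19 mm (dimensions read to the nearest mm from the axis ticks). For the g-code, the solid's height is divided into equal slices at the stated Δz and each level perimeter traced with G1 moves after a G0 lift.

; perimeter-only toolpath
G21 ; units = mm
G90 ; absolute positioning
G28 ; home
; layer 1
G0 Z4.750
G0 X8.000 Y4.000
G1 X7.064 Y6.571
G1 X4.695 Y7.939
G1 X2.000 Y7.464
G1 X0.241 Y5.368
G1 X0.241 Y2.632
G1 X2.000 Y0.536
G1 X4.695 Y0.061
G1 X7.064 Y1.429
G1 X8.000 Y4.000
; layer 2
G0 Z9.500
G0 X8.000 Y4.000
G1 X7.064 Y6.571
G1 X4.695 Y7.939
G1 X2.000 Y7.464
G1 X0.241 Y5.368
G1 X0.241 Y2.632
G1 X2.000 Y0.536
G1 X4.695 Y0.061
G1 X7.064 Y1.429
G1 X8.000 Y4.000
; layer 3
G0 Z14.250
G0 X8.000 Y4.000
G1 X7.064 Y6.571
G1 X4.695 Y7.939
G1 X2.000 Y7.464
G1 X0.241 Y5.368
G1 X0.241 Y2.632
G1 X2.000 Y0.536
G1 X4.695 Y0.061
G1 X7.064 Y1.429
G1 X8.000 Y4.000
; layer 4
G0 Z19.000
G0 X8.000 Y4.000
G1 X7.064 Y6.571
G1 X4.695 Y7.939
G1 X2.000 Y7.464
G1 X0.241 Y5.368
G1 X0.241 Y2.632
G1 X2.000 Y0.536
G1 X4.695 Y0.061
G1 X7.064 Y1.429
G1 X8.000 Y4.000
M2 ; end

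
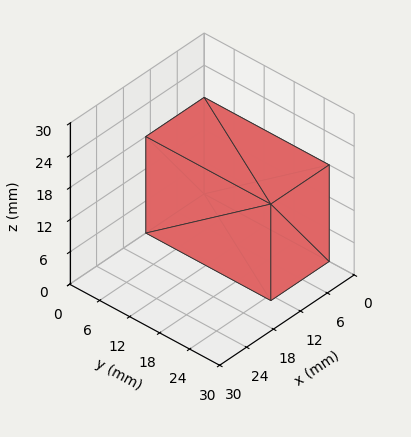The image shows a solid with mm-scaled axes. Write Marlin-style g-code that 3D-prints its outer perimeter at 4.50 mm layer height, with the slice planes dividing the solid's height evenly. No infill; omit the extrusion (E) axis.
Reading the render: the shape is a rectangular box, roughly 13 × 25 mm footprint and 18 mm tall (dimensions read to the nearest mm from the axis ticks). For the g-code, the solid's height is divided into equal slices at the stated Δz and each level perimeter traced with G1 moves after a G0 lift.

; perimeter-only toolpath
G21 ; units = mm
G90 ; absolute positioning
G28 ; home
; layer 1
G0 Z4.50
G0 X0.00 Y0.00
G1 X13.00 Y0.00
G1 X13.00 Y25.00
G1 X0.00 Y25.00
G1 X0.00 Y0.00
; layer 2
G0 Z9.00
G0 X0.00 Y0.00
G1 X13.00 Y0.00
G1 X13.00 Y25.00
G1 X0.00 Y25.00
G1 X0.00 Y0.00
; layer 3
G0 Z13.50
G0 X0.00 Y0.00
G1 X13.00 Y0.00
G1 X13.00 Y25.00
G1 X0.00 Y25.00
G1 X0.00 Y0.00
; layer 4
G0 Z18.00
G0 X0.00 Y0.00
G1 X13.00 Y0.00
G1 X13.00 Y25.00
G1 X0.00 Y25.00
G1 X0.00 Y0.00
M2 ; end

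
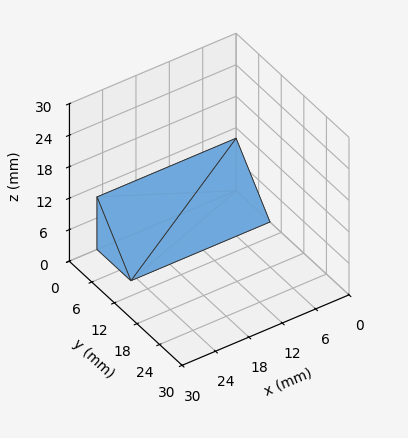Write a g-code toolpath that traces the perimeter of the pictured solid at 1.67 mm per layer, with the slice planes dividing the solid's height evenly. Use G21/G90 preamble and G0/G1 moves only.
Reading the render: the shape is a wedge (ramp): 25 × 9 mm base, rising to 10 mm along the y=0 edge and sloping linearly to z=0 at y=9 (dimensions read to the nearest mm from the axis ticks). For the g-code, the solid's height is divided into equal slices at the stated Δz and each level perimeter traced with G1 moves after a G0 lift.

; perimeter-only toolpath
G21 ; units = mm
G90 ; absolute positioning
G28 ; home
; layer 1
G0 Z1.67
G0 X0.00 Y0.00
G1 X25.00 Y0.00
G1 X25.00 Y7.50
G1 X0.00 Y7.50
G1 X0.00 Y0.00
; layer 2
G0 Z3.33
G0 X0.00 Y0.00
G1 X25.00 Y0.00
G1 X25.00 Y6.00
G1 X0.00 Y6.00
G1 X0.00 Y0.00
; layer 3
G0 Z5.00
G0 X0.00 Y0.00
G1 X25.00 Y0.00
G1 X25.00 Y4.50
G1 X0.00 Y4.50
G1 X0.00 Y0.00
; layer 4
G0 Z6.67
G0 X0.00 Y0.00
G1 X25.00 Y0.00
G1 X25.00 Y3.00
G1 X0.00 Y3.00
G1 X0.00 Y0.00
; layer 5
G0 Z8.33
G0 X0.00 Y0.00
G1 X25.00 Y0.00
G1 X25.00 Y1.50
G1 X0.00 Y1.50
G1 X0.00 Y0.00
M2 ; end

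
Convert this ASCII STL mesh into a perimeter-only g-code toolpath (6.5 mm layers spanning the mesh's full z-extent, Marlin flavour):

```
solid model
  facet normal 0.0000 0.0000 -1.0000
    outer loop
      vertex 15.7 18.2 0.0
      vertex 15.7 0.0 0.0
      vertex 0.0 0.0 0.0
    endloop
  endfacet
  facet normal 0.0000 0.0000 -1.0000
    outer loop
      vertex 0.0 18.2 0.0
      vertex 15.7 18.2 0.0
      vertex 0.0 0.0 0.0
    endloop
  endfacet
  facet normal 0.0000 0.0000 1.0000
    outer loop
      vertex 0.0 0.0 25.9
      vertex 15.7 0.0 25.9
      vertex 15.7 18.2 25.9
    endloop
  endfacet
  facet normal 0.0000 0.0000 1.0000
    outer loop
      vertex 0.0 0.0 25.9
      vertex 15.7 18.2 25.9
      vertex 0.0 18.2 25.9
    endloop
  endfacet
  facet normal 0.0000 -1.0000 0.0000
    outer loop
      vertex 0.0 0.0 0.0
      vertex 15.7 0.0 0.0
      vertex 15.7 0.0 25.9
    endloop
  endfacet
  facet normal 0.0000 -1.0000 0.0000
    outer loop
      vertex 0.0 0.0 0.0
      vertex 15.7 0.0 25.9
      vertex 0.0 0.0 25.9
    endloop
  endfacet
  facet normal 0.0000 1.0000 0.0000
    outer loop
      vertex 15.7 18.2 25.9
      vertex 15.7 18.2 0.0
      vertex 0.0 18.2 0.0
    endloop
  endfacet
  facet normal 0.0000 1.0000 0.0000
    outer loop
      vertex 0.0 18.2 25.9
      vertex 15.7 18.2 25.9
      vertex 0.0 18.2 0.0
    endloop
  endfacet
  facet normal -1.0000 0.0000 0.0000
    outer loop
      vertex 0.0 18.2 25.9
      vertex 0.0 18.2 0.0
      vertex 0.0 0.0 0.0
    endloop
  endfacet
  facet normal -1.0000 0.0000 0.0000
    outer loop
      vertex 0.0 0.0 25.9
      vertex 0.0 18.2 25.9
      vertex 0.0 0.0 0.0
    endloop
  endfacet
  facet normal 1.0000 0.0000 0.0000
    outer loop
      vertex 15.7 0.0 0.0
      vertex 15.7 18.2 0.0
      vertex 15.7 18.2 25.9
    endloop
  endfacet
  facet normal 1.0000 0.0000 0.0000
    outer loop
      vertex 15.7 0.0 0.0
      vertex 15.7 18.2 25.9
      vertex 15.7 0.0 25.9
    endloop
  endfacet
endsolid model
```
; perimeter-only toolpath
G21 ; units = mm
G90 ; absolute positioning
G28 ; home
; layer 1
G0 Z6.5
G0 X0.0 Y0.0
G1 X15.7 Y0.0
G1 X15.7 Y18.2
G1 X0.0 Y18.2
G1 X0.0 Y0.0
; layer 2
G0 Z12.9
G0 X0.0 Y0.0
G1 X15.7 Y0.0
G1 X15.7 Y18.2
G1 X0.0 Y18.2
G1 X0.0 Y0.0
; layer 3
G0 Z19.4
G0 X0.0 Y0.0
G1 X15.7 Y0.0
G1 X15.7 Y18.2
G1 X0.0 Y18.2
G1 X0.0 Y0.0
; layer 4
G0 Z25.9
G0 X0.0 Y0.0
G1 X15.7 Y0.0
G1 X15.7 Y18.2
G1 X0.0 Y18.2
G1 X0.0 Y0.0
M2 ; end

The solid is a rectangular box, roughly 15.7 × 18.2 mm footprint and 25.9 mm tall. Slicing at Δz = 6.5 mm — 4 equal slices spanning the solid's height, so layer i sits at z = i·h/4 — gives 4 non-empty perimeters. Each is a 4-segment closed polygon; G0 lifts to the layer z and rapids to the start vertex, then G1 traces the edges.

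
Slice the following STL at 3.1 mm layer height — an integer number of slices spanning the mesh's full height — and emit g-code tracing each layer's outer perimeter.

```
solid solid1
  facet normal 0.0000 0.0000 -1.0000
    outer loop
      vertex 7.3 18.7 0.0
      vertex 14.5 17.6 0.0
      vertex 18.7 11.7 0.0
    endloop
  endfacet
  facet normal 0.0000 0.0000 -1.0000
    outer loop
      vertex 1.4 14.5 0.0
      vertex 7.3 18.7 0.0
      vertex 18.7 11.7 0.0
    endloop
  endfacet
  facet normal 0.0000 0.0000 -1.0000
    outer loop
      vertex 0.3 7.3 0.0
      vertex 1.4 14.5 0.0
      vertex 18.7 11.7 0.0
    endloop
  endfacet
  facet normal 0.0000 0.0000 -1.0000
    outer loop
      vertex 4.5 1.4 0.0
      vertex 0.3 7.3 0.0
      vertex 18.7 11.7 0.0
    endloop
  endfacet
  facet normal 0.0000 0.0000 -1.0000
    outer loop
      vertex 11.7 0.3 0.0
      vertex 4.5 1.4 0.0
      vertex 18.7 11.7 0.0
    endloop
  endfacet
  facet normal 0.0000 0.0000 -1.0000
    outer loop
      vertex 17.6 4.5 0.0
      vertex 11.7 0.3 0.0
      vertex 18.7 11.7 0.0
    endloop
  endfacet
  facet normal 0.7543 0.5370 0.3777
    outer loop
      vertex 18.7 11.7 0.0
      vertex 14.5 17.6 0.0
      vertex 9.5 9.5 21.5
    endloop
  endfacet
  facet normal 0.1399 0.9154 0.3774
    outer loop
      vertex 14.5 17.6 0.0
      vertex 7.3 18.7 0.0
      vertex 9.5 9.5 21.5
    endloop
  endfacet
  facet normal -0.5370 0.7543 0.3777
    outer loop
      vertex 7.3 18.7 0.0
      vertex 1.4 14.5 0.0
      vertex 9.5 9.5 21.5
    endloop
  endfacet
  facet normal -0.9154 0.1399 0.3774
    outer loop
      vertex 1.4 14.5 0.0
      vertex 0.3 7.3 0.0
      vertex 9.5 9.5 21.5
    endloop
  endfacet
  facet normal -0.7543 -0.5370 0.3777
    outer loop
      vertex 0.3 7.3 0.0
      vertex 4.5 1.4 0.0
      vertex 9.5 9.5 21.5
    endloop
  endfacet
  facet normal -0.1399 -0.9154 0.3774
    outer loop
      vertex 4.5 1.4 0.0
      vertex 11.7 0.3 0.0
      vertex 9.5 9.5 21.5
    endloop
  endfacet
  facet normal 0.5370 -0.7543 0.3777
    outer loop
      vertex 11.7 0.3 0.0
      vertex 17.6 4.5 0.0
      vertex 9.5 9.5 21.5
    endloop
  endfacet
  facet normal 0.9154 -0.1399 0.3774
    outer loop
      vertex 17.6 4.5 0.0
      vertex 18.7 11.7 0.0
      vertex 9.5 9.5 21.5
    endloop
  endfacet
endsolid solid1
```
; perimeter-only toolpath
G21 ; units = mm
G90 ; absolute positioning
G28 ; home
; layer 1
G0 Z3.1
G0 X17.4 Y11.4
G1 X13.8 Y16.4
G1 X7.6 Y17.4
G1 X2.6 Y13.8
G1 X1.6 Y7.6
G1 X5.2 Y2.6
G1 X11.4 Y1.6
G1 X16.4 Y5.2
G1 X17.4 Y11.4
; layer 2
G0 Z6.1
G0 X16.1 Y11.1
G1 X13.1 Y15.3
G1 X7.9 Y16.1
G1 X3.7 Y13.1
G1 X2.9 Y7.9
G1 X5.9 Y3.7
G1 X11.1 Y2.9
G1 X15.3 Y5.9
G1 X16.1 Y11.1
; layer 3
G0 Z9.2
G0 X14.8 Y10.8
G1 X12.4 Y14.1
G1 X8.2 Y14.8
G1 X4.9 Y12.4
G1 X4.2 Y8.2
G1 X6.6 Y4.9
G1 X10.8 Y4.2
G1 X14.1 Y6.6
G1 X14.8 Y10.8
; layer 4
G0 Z12.3
G0 X13.4 Y10.4
G1 X11.6 Y13.0
G1 X8.6 Y13.4
G1 X6.0 Y11.6
G1 X5.6 Y8.6
G1 X7.4 Y6.0
G1 X10.4 Y5.6
G1 X13.0 Y7.4
G1 X13.4 Y10.4
; layer 5
G0 Z15.4
G0 X12.1 Y10.1
G1 X10.9 Y11.8
G1 X8.9 Y12.1
G1 X7.2 Y10.9
G1 X6.9 Y8.9
G1 X8.1 Y7.2
G1 X10.1 Y6.9
G1 X11.8 Y8.1
G1 X12.1 Y10.1
; layer 6
G0 Z18.4
G0 X10.8 Y9.8
G1 X10.2 Y10.7
G1 X9.2 Y10.8
G1 X8.3 Y10.2
G1 X8.2 Y9.2
G1 X8.8 Y8.3
G1 X9.8 Y8.2
G1 X10.7 Y8.8
G1 X10.8 Y9.8
M2 ; end

The solid is a regular 8-sided pyramid, base circumscribed radius ≈ 9.5 mm, apex at z ≈ 21.5 mm. Slicing at Δz = 3.1 mm — 7 equal slices spanning the solid's height, so layer i sits at z = i·h/7 — gives 6 non-empty perimeters. Each is a 8-segment closed polygon; G0 lifts to the layer z and rapids to the start vertex, then G1 traces the edges. The cross-section shrinks linearly with z (the slice at the apex is degenerate and omitted).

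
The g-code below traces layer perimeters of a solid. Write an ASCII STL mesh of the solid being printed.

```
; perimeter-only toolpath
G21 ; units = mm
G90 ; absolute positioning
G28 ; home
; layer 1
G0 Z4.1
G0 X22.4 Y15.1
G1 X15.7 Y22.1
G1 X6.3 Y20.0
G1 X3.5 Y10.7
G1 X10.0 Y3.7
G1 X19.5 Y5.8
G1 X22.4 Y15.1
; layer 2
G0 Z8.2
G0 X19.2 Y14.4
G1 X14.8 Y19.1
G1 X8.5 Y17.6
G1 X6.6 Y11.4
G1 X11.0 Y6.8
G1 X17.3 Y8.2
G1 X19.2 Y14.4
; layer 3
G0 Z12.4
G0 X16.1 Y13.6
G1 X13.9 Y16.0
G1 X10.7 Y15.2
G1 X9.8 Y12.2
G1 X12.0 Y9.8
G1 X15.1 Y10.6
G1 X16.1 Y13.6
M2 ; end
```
solid part
  facet normal 0.0000 0.0000 -1.0000
    outer loop
      vertex 4.1 22.3 0.0
      vertex 16.7 25.2 0.0
      vertex 25.5 15.8 0.0
    endloop
  endfacet
  facet normal 0.0000 0.0000 -1.0000
    outer loop
      vertex 0.3 10.0 0.0
      vertex 4.1 22.3 0.0
      vertex 25.5 15.8 0.0
    endloop
  endfacet
  facet normal 0.0000 0.0000 -1.0000
    outer loop
      vertex 9.1 0.6 0.0
      vertex 0.3 10.0 0.0
      vertex 25.5 15.8 0.0
    endloop
  endfacet
  facet normal 0.0000 0.0000 -1.0000
    outer loop
      vertex 21.7 3.5 0.0
      vertex 9.1 0.6 0.0
      vertex 25.5 15.8 0.0
    endloop
  endfacet
  facet normal 0.6044 0.5658 0.5609
    outer loop
      vertex 25.5 15.8 0.0
      vertex 16.7 25.2 0.0
      vertex 12.9 12.9 16.5
    endloop
  endfacet
  facet normal -0.1859 0.8078 0.5594
    outer loop
      vertex 16.7 25.2 0.0
      vertex 4.1 22.3 0.0
      vertex 12.9 12.9 16.5
    endloop
  endfacet
  facet normal -0.7909 0.2443 0.5610
    outer loop
      vertex 4.1 22.3 0.0
      vertex 0.3 10.0 0.0
      vertex 12.9 12.9 16.5
    endloop
  endfacet
  facet normal -0.6044 -0.5658 0.5609
    outer loop
      vertex 0.3 10.0 0.0
      vertex 9.1 0.6 0.0
      vertex 12.9 12.9 16.5
    endloop
  endfacet
  facet normal 0.1859 -0.8078 0.5594
    outer loop
      vertex 9.1 0.6 0.0
      vertex 21.7 3.5 0.0
      vertex 12.9 12.9 16.5
    endloop
  endfacet
  facet normal 0.7909 -0.2443 0.5610
    outer loop
      vertex 21.7 3.5 0.0
      vertex 25.5 15.8 0.0
      vertex 12.9 12.9 16.5
    endloop
  endfacet
endsolid part

The G0 Z moves step by Δz≈4.1 mm. The G1 loops shrink linearly with z, so the solid tapers from its base footprint up to z≈16.5. Closing with a flat bottom cap and the tapered top and triangulating gives 10 facets — a regular 6-sided pyramid, base circumscribed radius ≈ 12.9 mm, apex at z ≈ 16.5 mm.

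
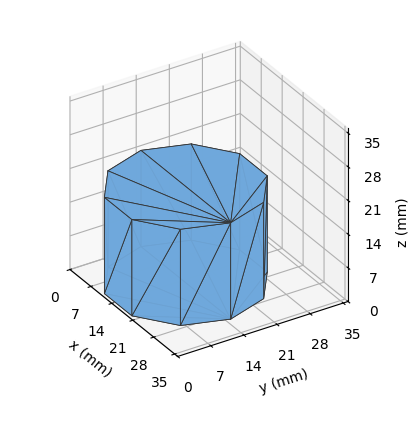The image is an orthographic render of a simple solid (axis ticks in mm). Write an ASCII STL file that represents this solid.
Reading the render: the shape is a regular 10-sided prism (a cylinder approximated with 10 flat sides), circumscribed radius ≈ 15 mm, height ≈ 20 mm (dimensions read to the nearest mm from the axis ticks). For the STL, each face is triangulated and given an outward normal.

solid part
  facet normal 0.0000 0.0000 -1.0000
    outer loop
      vertex 19.6 29.3 0.0
      vertex 27.1 23.8 0.0
      vertex 30.0 15.0 0.0
    endloop
  endfacet
  facet normal 0.0000 0.0000 -1.0000
    outer loop
      vertex 10.4 29.3 0.0
      vertex 19.6 29.3 0.0
      vertex 30.0 15.0 0.0
    endloop
  endfacet
  facet normal 0.0000 0.0000 -1.0000
    outer loop
      vertex 2.9 23.8 0.0
      vertex 10.4 29.3 0.0
      vertex 30.0 15.0 0.0
    endloop
  endfacet
  facet normal 0.0000 0.0000 -1.0000
    outer loop
      vertex 0.0 15.0 0.0
      vertex 2.9 23.8 0.0
      vertex 30.0 15.0 0.0
    endloop
  endfacet
  facet normal 0.0000 0.0000 -1.0000
    outer loop
      vertex 2.9 6.2 0.0
      vertex 0.0 15.0 0.0
      vertex 30.0 15.0 0.0
    endloop
  endfacet
  facet normal 0.0000 0.0000 -1.0000
    outer loop
      vertex 10.4 0.7 0.0
      vertex 2.9 6.2 0.0
      vertex 30.0 15.0 0.0
    endloop
  endfacet
  facet normal 0.0000 0.0000 -1.0000
    outer loop
      vertex 19.6 0.7 0.0
      vertex 10.4 0.7 0.0
      vertex 30.0 15.0 0.0
    endloop
  endfacet
  facet normal 0.0000 0.0000 -1.0000
    outer loop
      vertex 27.1 6.2 0.0
      vertex 19.6 0.7 0.0
      vertex 30.0 15.0 0.0
    endloop
  endfacet
  facet normal 0.0000 0.0000 1.0000
    outer loop
      vertex 30.0 15.0 20.0
      vertex 27.1 23.8 20.0
      vertex 19.6 29.3 20.0
    endloop
  endfacet
  facet normal 0.0000 0.0000 1.0000
    outer loop
      vertex 30.0 15.0 20.0
      vertex 19.6 29.3 20.0
      vertex 10.4 29.3 20.0
    endloop
  endfacet
  facet normal 0.0000 0.0000 1.0000
    outer loop
      vertex 30.0 15.0 20.0
      vertex 10.4 29.3 20.0
      vertex 2.9 23.8 20.0
    endloop
  endfacet
  facet normal 0.0000 0.0000 1.0000
    outer loop
      vertex 30.0 15.0 20.0
      vertex 2.9 23.8 20.0
      vertex 0.0 15.0 20.0
    endloop
  endfacet
  facet normal 0.0000 0.0000 1.0000
    outer loop
      vertex 30.0 15.0 20.0
      vertex 0.0 15.0 20.0
      vertex 2.9 6.2 20.0
    endloop
  endfacet
  facet normal 0.0000 0.0000 1.0000
    outer loop
      vertex 30.0 15.0 20.0
      vertex 2.9 6.2 20.0
      vertex 10.4 0.7 20.0
    endloop
  endfacet
  facet normal 0.0000 0.0000 1.0000
    outer loop
      vertex 30.0 15.0 20.0
      vertex 10.4 0.7 20.0
      vertex 19.6 0.7 20.0
    endloop
  endfacet
  facet normal 0.0000 0.0000 1.0000
    outer loop
      vertex 30.0 15.0 20.0
      vertex 19.6 0.7 20.0
      vertex 27.1 6.2 20.0
    endloop
  endfacet
  facet normal 0.9498 0.3130 0.0000
    outer loop
      vertex 30.0 15.0 0.0
      vertex 27.1 23.8 0.0
      vertex 27.1 23.8 20.0
    endloop
  endfacet
  facet normal 0.9498 0.3130 0.0000
    outer loop
      vertex 30.0 15.0 0.0
      vertex 27.1 23.8 20.0
      vertex 30.0 15.0 20.0
    endloop
  endfacet
  facet normal 0.5914 0.8064 0.0000
    outer loop
      vertex 27.1 23.8 0.0
      vertex 19.6 29.3 0.0
      vertex 19.6 29.3 20.0
    endloop
  endfacet
  facet normal 0.5914 0.8064 0.0000
    outer loop
      vertex 27.1 23.8 0.0
      vertex 19.6 29.3 20.0
      vertex 27.1 23.8 20.0
    endloop
  endfacet
  facet normal 0.0000 1.0000 0.0000
    outer loop
      vertex 19.6 29.3 0.0
      vertex 10.4 29.3 0.0
      vertex 10.4 29.3 20.0
    endloop
  endfacet
  facet normal 0.0000 1.0000 0.0000
    outer loop
      vertex 19.6 29.3 0.0
      vertex 10.4 29.3 20.0
      vertex 19.6 29.3 20.0
    endloop
  endfacet
  facet normal -0.5914 0.8064 0.0000
    outer loop
      vertex 10.4 29.3 0.0
      vertex 2.9 23.8 0.0
      vertex 2.9 23.8 20.0
    endloop
  endfacet
  facet normal -0.5914 0.8064 0.0000
    outer loop
      vertex 10.4 29.3 0.0
      vertex 2.9 23.8 20.0
      vertex 10.4 29.3 20.0
    endloop
  endfacet
  facet normal -0.9498 0.3130 0.0000
    outer loop
      vertex 2.9 23.8 0.0
      vertex 0.0 15.0 0.0
      vertex 0.0 15.0 20.0
    endloop
  endfacet
  facet normal -0.9498 0.3130 0.0000
    outer loop
      vertex 2.9 23.8 0.0
      vertex 0.0 15.0 20.0
      vertex 2.9 23.8 20.0
    endloop
  endfacet
  facet normal -0.9498 -0.3130 0.0000
    outer loop
      vertex 0.0 15.0 0.0
      vertex 2.9 6.2 0.0
      vertex 2.9 6.2 20.0
    endloop
  endfacet
  facet normal -0.9498 -0.3130 0.0000
    outer loop
      vertex 0.0 15.0 0.0
      vertex 2.9 6.2 20.0
      vertex 0.0 15.0 20.0
    endloop
  endfacet
  facet normal -0.5914 -0.8064 0.0000
    outer loop
      vertex 2.9 6.2 0.0
      vertex 10.4 0.7 0.0
      vertex 10.4 0.7 20.0
    endloop
  endfacet
  facet normal -0.5914 -0.8064 0.0000
    outer loop
      vertex 2.9 6.2 0.0
      vertex 10.4 0.7 20.0
      vertex 2.9 6.2 20.0
    endloop
  endfacet
  facet normal 0.0000 -1.0000 0.0000
    outer loop
      vertex 10.4 0.7 0.0
      vertex 19.6 0.7 0.0
      vertex 19.6 0.7 20.0
    endloop
  endfacet
  facet normal 0.0000 -1.0000 0.0000
    outer loop
      vertex 10.4 0.7 0.0
      vertex 19.6 0.7 20.0
      vertex 10.4 0.7 20.0
    endloop
  endfacet
  facet normal 0.5914 -0.8064 0.0000
    outer loop
      vertex 19.6 0.7 0.0
      vertex 27.1 6.2 0.0
      vertex 27.1 6.2 20.0
    endloop
  endfacet
  facet normal 0.5914 -0.8064 0.0000
    outer loop
      vertex 19.6 0.7 0.0
      vertex 27.1 6.2 20.0
      vertex 19.6 0.7 20.0
    endloop
  endfacet
  facet normal 0.9498 -0.3130 0.0000
    outer loop
      vertex 27.1 6.2 0.0
      vertex 30.0 15.0 0.0
      vertex 30.0 15.0 20.0
    endloop
  endfacet
  facet normal 0.9498 -0.3130 0.0000
    outer loop
      vertex 27.1 6.2 0.0
      vertex 30.0 15.0 20.0
      vertex 27.1 6.2 20.0
    endloop
  endfacet
endsolid part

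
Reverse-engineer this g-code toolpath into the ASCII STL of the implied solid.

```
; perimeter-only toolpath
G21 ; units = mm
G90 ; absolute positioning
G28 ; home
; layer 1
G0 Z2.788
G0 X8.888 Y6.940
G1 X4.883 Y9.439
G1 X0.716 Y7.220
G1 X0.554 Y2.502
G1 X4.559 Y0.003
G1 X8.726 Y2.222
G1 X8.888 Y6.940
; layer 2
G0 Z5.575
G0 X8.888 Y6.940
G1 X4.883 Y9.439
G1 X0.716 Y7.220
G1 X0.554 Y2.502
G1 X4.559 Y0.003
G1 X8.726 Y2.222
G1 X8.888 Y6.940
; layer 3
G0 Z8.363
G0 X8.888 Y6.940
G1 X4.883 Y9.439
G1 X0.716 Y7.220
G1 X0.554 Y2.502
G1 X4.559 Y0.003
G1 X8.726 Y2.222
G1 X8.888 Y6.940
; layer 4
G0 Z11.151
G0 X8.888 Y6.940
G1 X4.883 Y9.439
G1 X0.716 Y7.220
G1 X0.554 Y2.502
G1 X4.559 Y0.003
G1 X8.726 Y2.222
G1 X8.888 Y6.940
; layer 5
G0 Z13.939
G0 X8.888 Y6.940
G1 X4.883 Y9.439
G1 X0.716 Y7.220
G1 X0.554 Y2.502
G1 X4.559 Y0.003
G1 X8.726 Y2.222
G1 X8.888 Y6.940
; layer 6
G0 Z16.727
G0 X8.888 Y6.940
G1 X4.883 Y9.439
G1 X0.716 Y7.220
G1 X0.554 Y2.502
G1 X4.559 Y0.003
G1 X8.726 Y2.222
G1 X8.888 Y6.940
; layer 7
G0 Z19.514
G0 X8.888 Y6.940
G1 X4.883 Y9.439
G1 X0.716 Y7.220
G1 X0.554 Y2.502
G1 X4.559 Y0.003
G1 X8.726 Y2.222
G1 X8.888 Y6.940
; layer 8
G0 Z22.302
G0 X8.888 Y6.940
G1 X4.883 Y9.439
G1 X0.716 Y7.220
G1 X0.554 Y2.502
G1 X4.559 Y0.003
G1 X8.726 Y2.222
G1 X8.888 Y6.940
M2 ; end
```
solid part
  facet normal 0.0000 0.0000 -1.0000
    outer loop
      vertex 0.716 7.220 0.000
      vertex 4.883 9.439 0.000
      vertex 8.888 6.940 0.000
    endloop
  endfacet
  facet normal 0.0000 0.0000 -1.0000
    outer loop
      vertex 0.554 2.502 0.000
      vertex 0.716 7.220 0.000
      vertex 8.888 6.940 0.000
    endloop
  endfacet
  facet normal 0.0000 0.0000 -1.0000
    outer loop
      vertex 4.559 0.003 0.000
      vertex 0.554 2.502 0.000
      vertex 8.888 6.940 0.000
    endloop
  endfacet
  facet normal 0.0000 0.0000 -1.0000
    outer loop
      vertex 8.726 2.222 0.000
      vertex 4.559 0.003 0.000
      vertex 8.888 6.940 0.000
    endloop
  endfacet
  facet normal 0.0000 0.0000 1.0000
    outer loop
      vertex 8.888 6.940 22.302
      vertex 4.883 9.439 22.302
      vertex 0.716 7.220 22.302
    endloop
  endfacet
  facet normal 0.0000 0.0000 1.0000
    outer loop
      vertex 8.888 6.940 22.302
      vertex 0.716 7.220 22.302
      vertex 0.554 2.502 22.302
    endloop
  endfacet
  facet normal 0.0000 0.0000 1.0000
    outer loop
      vertex 8.888 6.940 22.302
      vertex 0.554 2.502 22.302
      vertex 4.559 0.003 22.302
    endloop
  endfacet
  facet normal 0.0000 0.0000 1.0000
    outer loop
      vertex 8.888 6.940 22.302
      vertex 4.559 0.003 22.302
      vertex 8.726 2.222 22.302
    endloop
  endfacet
  facet normal 0.5294 0.8484 0.0000
    outer loop
      vertex 8.888 6.940 0.000
      vertex 4.883 9.439 0.000
      vertex 4.883 9.439 22.302
    endloop
  endfacet
  facet normal 0.5294 0.8484 0.0000
    outer loop
      vertex 8.888 6.940 0.000
      vertex 4.883 9.439 22.302
      vertex 8.888 6.940 22.302
    endloop
  endfacet
  facet normal -0.4700 0.8827 0.0000
    outer loop
      vertex 4.883 9.439 0.000
      vertex 0.716 7.220 0.000
      vertex 0.716 7.220 22.302
    endloop
  endfacet
  facet normal -0.4700 0.8827 0.0000
    outer loop
      vertex 4.883 9.439 0.000
      vertex 0.716 7.220 22.302
      vertex 4.883 9.439 22.302
    endloop
  endfacet
  facet normal -0.9994 0.0343 0.0000
    outer loop
      vertex 0.716 7.220 0.000
      vertex 0.554 2.502 0.000
      vertex 0.554 2.502 22.302
    endloop
  endfacet
  facet normal -0.9994 0.0343 0.0000
    outer loop
      vertex 0.716 7.220 0.000
      vertex 0.554 2.502 22.302
      vertex 0.716 7.220 22.302
    endloop
  endfacet
  facet normal -0.5294 -0.8484 0.0000
    outer loop
      vertex 0.554 2.502 0.000
      vertex 4.559 0.003 0.000
      vertex 4.559 0.003 22.302
    endloop
  endfacet
  facet normal -0.5294 -0.8484 0.0000
    outer loop
      vertex 0.554 2.502 0.000
      vertex 4.559 0.003 22.302
      vertex 0.554 2.502 22.302
    endloop
  endfacet
  facet normal 0.4700 -0.8827 0.0000
    outer loop
      vertex 4.559 0.003 0.000
      vertex 8.726 2.222 0.000
      vertex 8.726 2.222 22.302
    endloop
  endfacet
  facet normal 0.4700 -0.8827 0.0000
    outer loop
      vertex 4.559 0.003 0.000
      vertex 8.726 2.222 22.302
      vertex 4.559 0.003 22.302
    endloop
  endfacet
  facet normal 0.9994 -0.0343 0.0000
    outer loop
      vertex 8.726 2.222 0.000
      vertex 8.888 6.940 0.000
      vertex 8.888 6.940 22.302
    endloop
  endfacet
  facet normal 0.9994 -0.0343 0.0000
    outer loop
      vertex 8.726 2.222 0.000
      vertex 8.888 6.940 22.302
      vertex 8.726 2.222 22.302
    endloop
  endfacet
endsolid part

The G0 Z moves step by Δz≈2.788 mm. Every layer's G1 loop is the same polygon, so the solid is a straight extrusion of it from z=0 to z≈22.3. Closing with flat bottom and top caps and triangulating gives 20 facets — a regular 6-sided prism (a cylinder approximated with 6 flat sides), circumscribed radius ≈ 4.72 mm, height ≈ 22.3 mm.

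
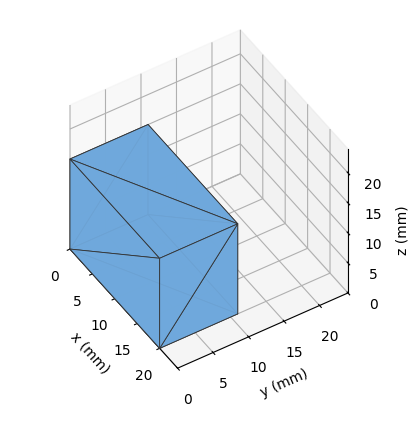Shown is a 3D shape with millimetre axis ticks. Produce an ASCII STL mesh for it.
Reading the render: the shape is a rectangular box, roughly 20 × 11 mm footprint and 15 mm tall (dimensions read to the nearest mm from the axis ticks). For the STL, each face is triangulated and given an outward normal.

solid part
  facet normal 0.0000 0.0000 -1.0000
    outer loop
      vertex 20.000 11.000 0.000
      vertex 20.000 0.000 0.000
      vertex 0.000 0.000 0.000
    endloop
  endfacet
  facet normal 0.0000 0.0000 -1.0000
    outer loop
      vertex 0.000 11.000 0.000
      vertex 20.000 11.000 0.000
      vertex 0.000 0.000 0.000
    endloop
  endfacet
  facet normal 0.0000 0.0000 1.0000
    outer loop
      vertex 0.000 0.000 15.000
      vertex 20.000 0.000 15.000
      vertex 20.000 11.000 15.000
    endloop
  endfacet
  facet normal 0.0000 0.0000 1.0000
    outer loop
      vertex 0.000 0.000 15.000
      vertex 20.000 11.000 15.000
      vertex 0.000 11.000 15.000
    endloop
  endfacet
  facet normal 0.0000 -1.0000 0.0000
    outer loop
      vertex 0.000 0.000 0.000
      vertex 20.000 0.000 0.000
      vertex 20.000 0.000 15.000
    endloop
  endfacet
  facet normal 0.0000 -1.0000 0.0000
    outer loop
      vertex 0.000 0.000 0.000
      vertex 20.000 0.000 15.000
      vertex 0.000 0.000 15.000
    endloop
  endfacet
  facet normal 0.0000 1.0000 0.0000
    outer loop
      vertex 20.000 11.000 15.000
      vertex 20.000 11.000 0.000
      vertex 0.000 11.000 0.000
    endloop
  endfacet
  facet normal 0.0000 1.0000 0.0000
    outer loop
      vertex 0.000 11.000 15.000
      vertex 20.000 11.000 15.000
      vertex 0.000 11.000 0.000
    endloop
  endfacet
  facet normal -1.0000 0.0000 0.0000
    outer loop
      vertex 0.000 11.000 15.000
      vertex 0.000 11.000 0.000
      vertex 0.000 0.000 0.000
    endloop
  endfacet
  facet normal -1.0000 0.0000 0.0000
    outer loop
      vertex 0.000 0.000 15.000
      vertex 0.000 11.000 15.000
      vertex 0.000 0.000 0.000
    endloop
  endfacet
  facet normal 1.0000 0.0000 0.0000
    outer loop
      vertex 20.000 0.000 0.000
      vertex 20.000 11.000 0.000
      vertex 20.000 11.000 15.000
    endloop
  endfacet
  facet normal 1.0000 0.0000 0.0000
    outer loop
      vertex 20.000 0.000 0.000
      vertex 20.000 11.000 15.000
      vertex 20.000 0.000 15.000
    endloop
  endfacet
endsolid part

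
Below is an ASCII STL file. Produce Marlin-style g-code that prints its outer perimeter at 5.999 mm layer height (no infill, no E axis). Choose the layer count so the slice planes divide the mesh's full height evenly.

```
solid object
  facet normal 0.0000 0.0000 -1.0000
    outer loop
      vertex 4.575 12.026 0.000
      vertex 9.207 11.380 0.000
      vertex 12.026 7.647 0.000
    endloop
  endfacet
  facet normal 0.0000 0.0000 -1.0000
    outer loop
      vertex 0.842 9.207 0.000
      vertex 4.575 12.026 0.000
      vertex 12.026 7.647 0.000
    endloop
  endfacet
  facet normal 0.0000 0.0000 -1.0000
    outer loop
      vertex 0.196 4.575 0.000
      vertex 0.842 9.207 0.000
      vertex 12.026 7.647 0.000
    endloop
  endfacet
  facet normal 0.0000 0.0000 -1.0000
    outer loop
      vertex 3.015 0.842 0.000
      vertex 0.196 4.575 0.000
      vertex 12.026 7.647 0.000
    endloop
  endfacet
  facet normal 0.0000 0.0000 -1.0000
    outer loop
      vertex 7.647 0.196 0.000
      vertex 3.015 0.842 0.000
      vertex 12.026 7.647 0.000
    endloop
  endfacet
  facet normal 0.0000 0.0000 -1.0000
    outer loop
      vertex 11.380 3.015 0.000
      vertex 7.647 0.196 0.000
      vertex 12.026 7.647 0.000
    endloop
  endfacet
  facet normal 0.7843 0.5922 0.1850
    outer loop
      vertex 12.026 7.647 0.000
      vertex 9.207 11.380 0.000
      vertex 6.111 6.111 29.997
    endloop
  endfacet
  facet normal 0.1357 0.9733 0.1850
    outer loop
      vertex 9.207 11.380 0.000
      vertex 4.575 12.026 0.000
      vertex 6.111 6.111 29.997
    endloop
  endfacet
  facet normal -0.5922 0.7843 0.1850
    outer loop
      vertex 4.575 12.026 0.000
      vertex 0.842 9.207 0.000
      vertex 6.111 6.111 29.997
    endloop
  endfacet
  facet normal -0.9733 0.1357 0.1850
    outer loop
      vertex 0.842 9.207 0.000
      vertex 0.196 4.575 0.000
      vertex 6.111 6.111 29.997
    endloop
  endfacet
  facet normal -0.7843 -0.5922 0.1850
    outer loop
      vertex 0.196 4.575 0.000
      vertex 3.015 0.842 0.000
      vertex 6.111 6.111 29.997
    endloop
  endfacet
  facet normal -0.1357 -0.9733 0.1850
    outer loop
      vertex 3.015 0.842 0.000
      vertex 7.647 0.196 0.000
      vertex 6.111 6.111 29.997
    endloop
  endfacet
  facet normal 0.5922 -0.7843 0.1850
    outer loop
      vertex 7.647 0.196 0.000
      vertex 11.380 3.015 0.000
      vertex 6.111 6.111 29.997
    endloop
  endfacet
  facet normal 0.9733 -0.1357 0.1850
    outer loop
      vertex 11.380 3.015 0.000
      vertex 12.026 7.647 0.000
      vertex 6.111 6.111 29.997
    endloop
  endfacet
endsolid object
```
; perimeter-only toolpath
G21 ; units = mm
G90 ; absolute positioning
G28 ; home
; layer 1
G0 Z5.999
G0 X10.843 Y7.340
G1 X8.588 Y10.326
G1 X4.882 Y10.843
G1 X1.896 Y8.588
G1 X1.379 Y4.882
G1 X3.634 Y1.896
G1 X7.340 Y1.379
G1 X10.326 Y3.634
G1 X10.843 Y7.340
; layer 2
G0 Z11.999
G0 X9.660 Y7.033
G1 X7.969 Y9.272
G1 X5.189 Y9.660
G1 X2.950 Y7.969
G1 X2.562 Y5.189
G1 X4.253 Y2.950
G1 X7.033 Y2.562
G1 X9.272 Y4.253
G1 X9.660 Y7.033
; layer 3
G0 Z17.998
G0 X8.477 Y6.725
G1 X7.349 Y8.219
G1 X5.497 Y8.477
G1 X4.003 Y7.349
G1 X3.745 Y5.497
G1 X4.873 Y4.003
G1 X6.725 Y3.745
G1 X8.219 Y4.873
G1 X8.477 Y6.725
; layer 4
G0 Z23.998
G0 X7.294 Y6.418
G1 X6.730 Y7.165
G1 X5.804 Y7.294
G1 X5.057 Y6.730
G1 X4.928 Y5.804
G1 X5.492 Y5.057
G1 X6.418 Y4.928
G1 X7.165 Y5.492
G1 X7.294 Y6.418
M2 ; end

The solid is a regular 8-sided pyramid, base circumscribed radius ≈ 6.11 mm, apex at z ≈ 30 mm. Slicing at Δz = 5.999 mm — 5 equal slices spanning the solid's height, so layer i sits at z = i·h/5 — gives 4 non-empty perimeters. Each is a 8-segment closed polygon; G0 lifts to the layer z and rapids to the start vertex, then G1 traces the edges. The cross-section shrinks linearly with z (the slice at the apex is degenerate and omitted).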